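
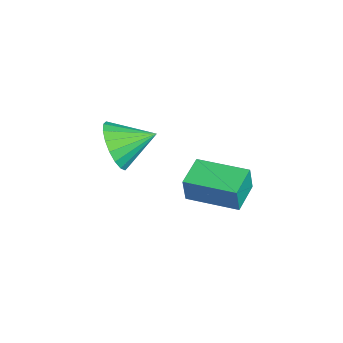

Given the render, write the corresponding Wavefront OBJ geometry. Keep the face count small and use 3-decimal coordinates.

v 3.035 -1.895 -2.287
v 3.151 -1.991 -1.359
v 3.719 -0.275 -2.206
v 3.834 -0.371 -1.278
v 4.086 -2.329 -2.462
v 4.201 -2.425 -1.534
v 4.769 -0.709 -2.381
v 4.885 -0.805 -1.453
v 0.602 -4.575 -2.939
v 1.268 -4.259 -3.615
v 0.558 -3.245 -2.361
v 0.879 -4.184 -3.817
v 0.435 -4.187 -3.845
v 0.024 -4.266 -3.694
v -0.273 -4.407 -3.393
v -0.396 -4.581 -3.002
v -0.321 -4.753 -2.599
v -0.064 -4.891 -2.263
v 0.326 -4.965 -2.061
v 0.77 -4.963 -2.032
v 1.181 -4.883 -2.184
v 1.477 -4.743 -2.484
v 1.6 -4.569 -2.875
v 1.526 -4.396 -3.278
f 2 4 1
f 5 2 1
f 1 4 3
f 3 5 1
f 2 8 4
f 6 2 5
f 6 8 2
f 4 8 3
f 7 5 3
f 3 8 7
f 7 6 5
f 8 6 7
f 10 9 12
f 10 12 11
f 12 9 13
f 12 13 11
f 13 9 14
f 13 14 11
f 14 9 15
f 14 15 11
f 15 9 16
f 15 16 11
f 16 9 17
f 16 17 11
f 17 9 18
f 17 18 11
f 18 9 19
f 18 19 11
f 19 9 20
f 19 20 11
f 20 9 21
f 20 21 11
f 21 9 22
f 21 22 11
f 22 9 23
f 22 23 11
f 23 9 24
f 23 24 11
f 24 9 10
f 24 10 11



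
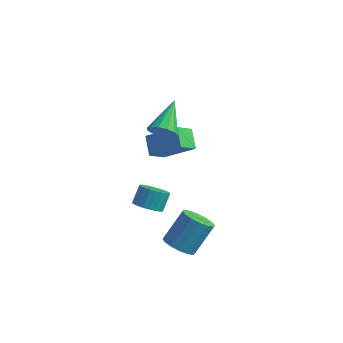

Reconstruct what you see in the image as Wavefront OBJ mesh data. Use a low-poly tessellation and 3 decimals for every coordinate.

v -0.185 -3.367 -2.772
v 0.259 -3.89 -2.381
v 0.25 -3.236 -1.497
v -0.195 -2.713 -1.888
v 0.476 -3.712 -2.51
v 0.466 -3.058 -1.626
v 0.591 -3.481 -2.679
v 0.581 -2.828 -1.795
v 0.588 -3.233 -2.863
v 0.579 -2.58 -1.978
v 0.468 -3.006 -3.032
v 0.458 -2.352 -2.147
v 0.248 -2.833 -3.162
v 0.238 -2.18 -2.277
v -0.038 -2.742 -3.233
v -0.048 -2.088 -2.348
v -0.346 -2.746 -3.233
v -0.356 -2.092 -2.348
v -0.63 -2.844 -3.163
v -0.639 -2.19 -2.279
v -0.846 -3.022 -3.034
v -0.856 -2.368 -2.15
v -0.961 -3.252 -2.865
v -0.971 -2.599 -1.981
v -0.959 -3.5 -2.682
v -0.968 -2.847 -1.797
v -0.838 -3.728 -2.513
v -0.848 -3.074 -1.628
v -0.618 -3.9 -2.383
v -0.628 -3.247 -1.498
v -0.332 -3.992 -2.312
v -0.342 -3.338 -1.427
v -0.024 -3.988 -2.312
v -0.034 -3.334 -1.427
v 1.991 -3.949 -4.313
v 2.379 -3.356 -4.852
v 2.796 -2.258 -3.346
v 2.409 -2.851 -2.807
v 1.938 -3.224 -4.827
v 2.355 -2.126 -3.321
v 1.512 -3.286 -4.663
v 1.929 -2.188 -3.157
v 1.214 -3.526 -4.406
v 1.631 -2.428 -2.9
v 1.125 -3.879 -4.124
v 1.542 -2.781 -2.618
v 1.267 -4.251 -3.893
v 1.685 -3.153 -2.386
v 1.604 -4.542 -3.774
v 2.021 -3.444 -2.268
v 2.045 -4.674 -3.799
v 2.462 -3.576 -2.293
v 2.471 -4.612 -3.963
v 2.888 -3.514 -2.457
v 2.769 -4.372 -4.22
v 3.186 -3.274 -2.714
v 2.858 -4.019 -4.502
v 3.275 -2.921 -2.996
v 2.715 -3.647 -4.734
v 3.133 -2.549 -3.227
v -3.335 1.486 -3.491
v -4.036 2.198 -2.706
v -3.091 2.494 -4.188
v -3.791 3.206 -3.403
v -1.649 1.874 -2.337
v -2.349 2.586 -1.552
v -1.404 2.882 -3.034
v -2.105 3.594 -2.249
v -1.416 -0.189 0.209
v -0.641 0.037 0.151
v -1.844 1.569 1.351
v -0.855 0.219 -0.209
v -1.248 0.271 -0.436
v -1.694 0.177 -0.458
v -2.052 -0.033 -0.269
v -2.208 -0.293 0.072
v -2.113 -0.52 0.457
v -1.797 -0.642 0.763
v -1.36 -0.62 0.893
v -0.941 -0.461 0.805
v -0.673 -0.216 0.529
f 2 1 5
f 2 5 3
f 3 5 6
f 3 6 4
f 5 1 7
f 5 7 6
f 6 7 8
f 6 8 4
f 7 1 9
f 7 9 8
f 8 9 10
f 8 10 4
f 9 1 11
f 9 11 10
f 10 11 12
f 10 12 4
f 11 1 13
f 11 13 12
f 12 13 14
f 12 14 4
f 13 1 15
f 13 15 14
f 14 15 16
f 14 16 4
f 15 1 17
f 15 17 16
f 16 17 18
f 16 18 4
f 17 1 19
f 17 19 18
f 18 19 20
f 18 20 4
f 19 1 21
f 19 21 20
f 20 21 22
f 20 22 4
f 21 1 23
f 21 23 22
f 22 23 24
f 22 24 4
f 23 1 25
f 23 25 24
f 24 25 26
f 24 26 4
f 25 1 27
f 25 27 26
f 26 27 28
f 26 28 4
f 27 1 29
f 27 29 28
f 28 29 30
f 28 30 4
f 29 1 31
f 29 31 30
f 30 31 32
f 30 32 4
f 31 1 33
f 31 33 32
f 32 33 34
f 32 34 4
f 33 1 2
f 33 2 34
f 34 2 3
f 34 3 4
f 36 35 39
f 36 39 37
f 37 39 40
f 37 40 38
f 39 35 41
f 39 41 40
f 40 41 42
f 40 42 38
f 41 35 43
f 41 43 42
f 42 43 44
f 42 44 38
f 43 35 45
f 43 45 44
f 44 45 46
f 44 46 38
f 45 35 47
f 45 47 46
f 46 47 48
f 46 48 38
f 47 35 49
f 47 49 48
f 48 49 50
f 48 50 38
f 49 35 51
f 49 51 50
f 50 51 52
f 50 52 38
f 51 35 53
f 51 53 52
f 52 53 54
f 52 54 38
f 53 35 55
f 53 55 54
f 54 55 56
f 54 56 38
f 55 35 57
f 55 57 56
f 56 57 58
f 56 58 38
f 57 35 59
f 57 59 58
f 58 59 60
f 58 60 38
f 59 35 36
f 59 36 60
f 60 36 37
f 60 37 38
f 62 64 61
f 65 62 61
f 61 64 63
f 63 65 61
f 62 68 64
f 66 62 65
f 66 68 62
f 64 68 63
f 67 65 63
f 63 68 67
f 67 66 65
f 68 66 67
f 70 69 72
f 70 72 71
f 72 69 73
f 72 73 71
f 73 69 74
f 73 74 71
f 74 69 75
f 74 75 71
f 75 69 76
f 75 76 71
f 76 69 77
f 76 77 71
f 77 69 78
f 77 78 71
f 78 69 79
f 78 79 71
f 79 69 80
f 79 80 71
f 80 69 81
f 80 81 71
f 81 69 70
f 81 70 71



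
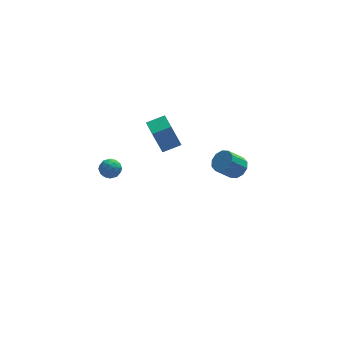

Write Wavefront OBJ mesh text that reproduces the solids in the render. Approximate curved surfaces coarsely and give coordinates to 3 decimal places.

v -0.373 2.594 -0.777
v -0.917 2.763 0.718
v -0.5 4.113 -0.994
v -1.044 4.282 0.501
v 0.704 2.738 -0.401
v 0.16 2.907 1.094
v 0.577 4.257 -0.618
v 0.033 4.426 0.877
v 4.127 3.963 -3.93
v 4.57 4.335 -3.407
v 3.636 4.069 -2.427
v 3.193 3.697 -2.95
v 4.271 4.657 -3.605
v 3.337 4.391 -2.625
v 3.916 4.714 -3.927
v 2.982 4.448 -2.947
v 3.643 4.484 -4.25
v 2.709 4.218 -3.27
v 3.554 4.055 -4.451
v 2.62 3.789 -3.471
v 3.684 3.591 -4.453
v 2.75 3.325 -3.473
v 3.983 3.269 -4.255
v 3.049 3.003 -3.275
v 4.338 3.212 -3.933
v 3.404 2.946 -2.953
v 4.611 3.442 -3.61
v 3.677 3.176 -2.63
v 4.7 3.871 -3.409
v 3.766 3.605 -2.429
v -3.579 -2.127 2.984
v -3.266 -2.473 2.529
v -4.474 -2.207 2.431
v -4.161 -2.553 1.976
v -4.265 -2.81 2.566
v -3.713 -2.76 2.908
v -4.027 -1.92 2.052
v -3.475 -1.87 2.394
v -3.543 -2.345 1.953
v -3.69 -2.895 2.27
v -4.05 -1.785 2.69
v -4.197 -2.335 3.007
v -3.344 -2.293 2.805
v -4.396 -2.387 2.155
v -4.457 -2.538 2.501
v -4.273 -2.742 2.234
v -3.607 -2.462 3.028
v -3.423 -2.665 2.76
v -4.01 -2.863 2.782
v -4.317 -2.015 2.2
v -4.133 -2.218 1.932
v -3.467 -1.938 2.726
v -3.283 -2.142 2.459
v -3.73 -1.817 2.178
v -3.323 -2.421 2.199
v -3.849 -2.468 1.874
v -3.77 -2.096 1.919
v -3.446 -2.067 2.12
v -3.41 -2.745 2.386
v -3.935 -2.792 2.06
v -3.997 -2.942 2.407
v -3.672 -2.913 2.608
v -3.572 -2.669 2.047
v -3.805 -1.888 2.9
v -4.33 -1.935 2.574
v -4.068 -1.767 2.352
v -3.743 -1.738 2.553
v -3.891 -2.212 3.086
v -4.417 -2.259 2.761
v -4.294 -2.613 2.84
v -3.97 -2.584 3.041
v -4.168 -2.011 2.913
f 2 4 1
f 5 2 1
f 1 4 3
f 3 5 1
f 2 8 4
f 6 2 5
f 6 8 2
f 4 8 3
f 7 5 3
f 3 8 7
f 7 6 5
f 8 6 7
f 10 9 13
f 10 13 11
f 11 13 14
f 11 14 12
f 13 9 15
f 13 15 14
f 14 15 16
f 14 16 12
f 15 9 17
f 15 17 16
f 16 17 18
f 16 18 12
f 17 9 19
f 17 19 18
f 18 19 20
f 18 20 12
f 19 9 21
f 19 21 20
f 20 21 22
f 20 22 12
f 21 9 23
f 21 23 22
f 22 23 24
f 22 24 12
f 23 9 25
f 23 25 24
f 24 25 26
f 24 26 12
f 25 9 27
f 25 27 26
f 26 27 28
f 26 28 12
f 27 9 29
f 27 29 28
f 28 29 30
f 28 30 12
f 29 9 10
f 29 10 30
f 30 10 11
f 30 11 12
f 31 68 47
f 68 42 71
f 47 71 36
f 68 71 47
f 31 47 43
f 47 36 48
f 43 48 32
f 47 48 43
f 31 43 52
f 43 32 53
f 52 53 38
f 43 53 52
f 31 52 64
f 52 38 67
f 64 67 41
f 52 67 64
f 31 64 68
f 64 41 72
f 68 72 42
f 64 72 68
f 32 48 59
f 48 36 62
f 59 62 40
f 48 62 59
f 36 71 49
f 71 42 70
f 49 70 35
f 71 70 49
f 42 72 69
f 72 41 65
f 69 65 33
f 72 65 69
f 41 67 66
f 67 38 54
f 66 54 37
f 67 54 66
f 38 53 58
f 53 32 55
f 58 55 39
f 53 55 58
f 34 60 46
f 60 40 61
f 46 61 35
f 60 61 46
f 34 46 44
f 46 35 45
f 44 45 33
f 46 45 44
f 34 44 51
f 44 33 50
f 51 50 37
f 44 50 51
f 34 51 56
f 51 37 57
f 56 57 39
f 51 57 56
f 34 56 60
f 56 39 63
f 60 63 40
f 56 63 60
f 35 61 49
f 61 40 62
f 49 62 36
f 61 62 49
f 33 45 69
f 45 35 70
f 69 70 42
f 45 70 69
f 37 50 66
f 50 33 65
f 66 65 41
f 50 65 66
f 39 57 58
f 57 37 54
f 58 54 38
f 57 54 58
f 40 63 59
f 63 39 55
f 59 55 32
f 63 55 59



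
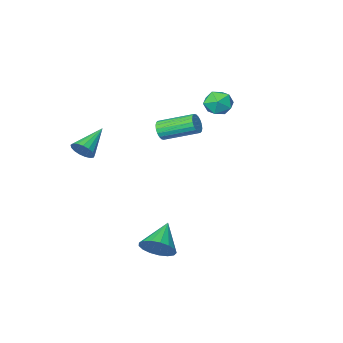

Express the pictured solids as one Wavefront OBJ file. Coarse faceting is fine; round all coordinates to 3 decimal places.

v 4.216 -3.335 0.706
v 4.671 -3.571 1.267
v 2.604 -4.045 1.714
v 4.582 -3.232 1.364
v 4.409 -2.916 1.309
v 4.192 -2.697 1.117
v 3.981 -2.623 0.83
v 3.823 -2.713 0.515
v 3.756 -2.946 0.243
v 3.793 -3.267 0.078
v 3.928 -3.604 0.056
v 4.129 -3.88 0.183
v 4.35 -4.031 0.43
v 4.54 -4.022 0.74
v 4.656 -3.856 1.042
v 3.714 3.693 -3.531
v 4.23 3.952 -2.69
v 2.486 2.687 -2.469
v 3.898 4.307 -2.737
v 3.524 4.521 -2.967
v 3.194 4.545 -3.326
v 2.983 4.375 -3.732
v 2.94 4.048 -4.092
v 3.074 3.639 -4.323
v 3.355 3.243 -4.373
v 3.718 2.95 -4.23
v 4.08 2.827 -3.927
v 4.359 2.902 -3.533
v 4.49 3.158 -3.139
v 4.443 3.537 -2.834
v -3.603 -0.61 3.59
v -2.98 0.101 3.558
v -2.46 -1.601 3.822
v -1.837 -0.89 3.79
v -2.437 -0.961 4.518
v -3.143 -0.348 4.375
v -2.297 -1.152 3.005
v -3.003 -0.539 2.862
v -2.172 -0.234 3.197
v -2.259 -0.115 4.131
v -3.181 -1.385 3.249
v -3.268 -1.266 4.183
v 0.355 -1.642 1.995
v 0.735 -1.538 2.525
v -0.695 -0.133 3.274
v -1.075 -0.238 2.745
v 0.832 -1.337 2.334
v -0.598 0.068 3.083
v 0.835 -1.197 2.076
v -0.595 0.208 2.825
v 0.743 -1.144 1.802
v -0.687 0.26 2.551
v 0.574 -1.191 1.566
v -0.856 0.214 2.316
v 0.361 -1.327 1.416
v -1.069 0.078 2.165
v 0.148 -1.525 1.38
v -1.282 -0.12 2.129
v -0.025 -1.747 1.466
v -1.455 -0.342 2.215
v -0.122 -1.948 1.657
v -1.552 -0.543 2.406
v -0.125 -2.088 1.915
v -1.555 -0.683 2.664
v -0.033 -2.14 2.189
v -1.463 -0.736 2.938
v 0.136 -2.094 2.424
v -1.294 -0.689 3.174
v 0.349 -1.958 2.575
v -1.081 -0.553 3.324
v 0.562 -1.76 2.611
v -0.868 -0.355 3.36
f 2 1 4
f 2 4 3
f 4 1 5
f 4 5 3
f 5 1 6
f 5 6 3
f 6 1 7
f 6 7 3
f 7 1 8
f 7 8 3
f 8 1 9
f 8 9 3
f 9 1 10
f 9 10 3
f 10 1 11
f 10 11 3
f 11 1 12
f 11 12 3
f 12 1 13
f 12 13 3
f 13 1 14
f 13 14 3
f 14 1 15
f 14 15 3
f 15 1 2
f 15 2 3
f 17 16 19
f 17 19 18
f 19 16 20
f 19 20 18
f 20 16 21
f 20 21 18
f 21 16 22
f 21 22 18
f 22 16 23
f 22 23 18
f 23 16 24
f 23 24 18
f 24 16 25
f 24 25 18
f 25 16 26
f 25 26 18
f 26 16 27
f 26 27 18
f 27 16 28
f 27 28 18
f 28 16 29
f 28 29 18
f 29 16 30
f 29 30 18
f 30 16 17
f 30 17 18
f 31 42 36
f 31 36 32
f 31 32 38
f 31 38 41
f 31 41 42
f 32 36 40
f 36 42 35
f 42 41 33
f 41 38 37
f 38 32 39
f 34 40 35
f 34 35 33
f 34 33 37
f 34 37 39
f 34 39 40
f 35 40 36
f 33 35 42
f 37 33 41
f 39 37 38
f 40 39 32
f 44 43 47
f 44 47 45
f 45 47 48
f 45 48 46
f 47 43 49
f 47 49 48
f 48 49 50
f 48 50 46
f 49 43 51
f 49 51 50
f 50 51 52
f 50 52 46
f 51 43 53
f 51 53 52
f 52 53 54
f 52 54 46
f 53 43 55
f 53 55 54
f 54 55 56
f 54 56 46
f 55 43 57
f 55 57 56
f 56 57 58
f 56 58 46
f 57 43 59
f 57 59 58
f 58 59 60
f 58 60 46
f 59 43 61
f 59 61 60
f 60 61 62
f 60 62 46
f 61 43 63
f 61 63 62
f 62 63 64
f 62 64 46
f 63 43 65
f 63 65 64
f 64 65 66
f 64 66 46
f 65 43 67
f 65 67 66
f 66 67 68
f 66 68 46
f 67 43 69
f 67 69 68
f 68 69 70
f 68 70 46
f 69 43 71
f 69 71 70
f 70 71 72
f 70 72 46
f 71 43 44
f 71 44 72
f 72 44 45
f 72 45 46



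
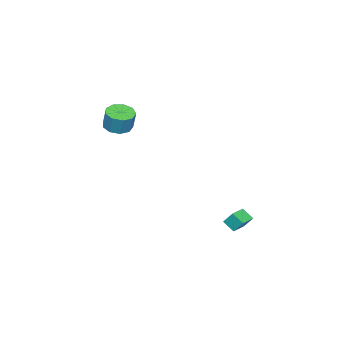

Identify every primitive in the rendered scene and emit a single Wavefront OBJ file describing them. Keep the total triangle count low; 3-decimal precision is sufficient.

v 1.274 -3.382 3.198
v 2.083 -3.397 3.066
v 2.275 -3.094 4.211
v 1.466 -3.078 4.342
v 1.882 -2.884 2.964
v 2.074 -2.58 4.109
v 1.396 -2.603 2.971
v 1.588 -2.3 4.116
v 0.853 -2.687 3.084
v 1.045 -2.384 4.229
v 0.507 -3.096 3.25
v 0.699 -2.792 4.395
v 0.52 -3.639 3.392
v 0.712 -3.335 4.537
v 0.886 -4.061 3.443
v 1.077 -3.757 4.588
v 1.433 -4.166 3.379
v 1.625 -3.862 4.524
v 1.906 -3.903 3.23
v 2.098 -3.6 4.375
v 0.988 3.378 -2.014
v 0.969 3.896 -1.29
v 1.1 4.04 -2.485
v 1.081 4.558 -1.761
v 1.959 3.282 -1.919
v 1.94 3.8 -1.195
v 2.071 3.944 -2.39
v 2.052 4.462 -1.666
f 2 1 5
f 2 5 3
f 3 5 6
f 3 6 4
f 5 1 7
f 5 7 6
f 6 7 8
f 6 8 4
f 7 1 9
f 7 9 8
f 8 9 10
f 8 10 4
f 9 1 11
f 9 11 10
f 10 11 12
f 10 12 4
f 11 1 13
f 11 13 12
f 12 13 14
f 12 14 4
f 13 1 15
f 13 15 14
f 14 15 16
f 14 16 4
f 15 1 17
f 15 17 16
f 16 17 18
f 16 18 4
f 17 1 19
f 17 19 18
f 18 19 20
f 18 20 4
f 19 1 2
f 19 2 20
f 20 2 3
f 20 3 4
f 22 24 21
f 25 22 21
f 21 24 23
f 23 25 21
f 22 28 24
f 26 22 25
f 26 28 22
f 24 28 23
f 27 25 23
f 23 28 27
f 27 26 25
f 28 26 27



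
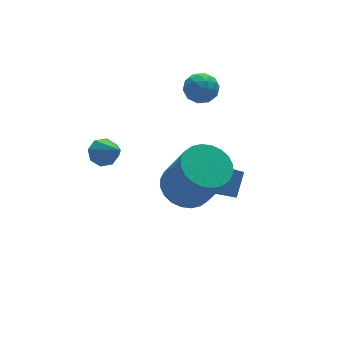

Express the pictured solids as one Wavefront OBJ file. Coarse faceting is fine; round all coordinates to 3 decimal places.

v 1.818 1.66 -2.467
v 2.39 0.146 -1.75
v 2.448 2.261 -1.7
v 3.02 0.747 -0.983
v 2.64 1.653 -3.137
v 3.212 0.139 -2.42
v 3.27 2.254 -2.37
v 3.842 0.74 -1.653
v 1.011 0.015 -0.628
v 1.529 -0.717 -1.092
v 1.867 -1.707 0.843
v 1.349 -0.975 1.308
v 1.816 -0.46 -1.011
v 2.154 -1.449 0.925
v 1.981 -0.13 -0.871
v 2.318 -1.12 1.065
v 1.998 0.222 -0.694
v 2.335 -0.768 1.242
v 1.864 0.542 -0.507
v 2.202 -0.448 1.429
v 1.601 0.782 -0.339
v 1.939 -0.208 1.597
v 1.248 0.905 -0.214
v 1.586 -0.084 1.722
v 0.859 0.893 -0.152
v 1.197 -0.097 1.783
v 0.493 0.747 -0.163
v 0.831 -0.243 1.772
v 0.206 0.489 -0.245
v 0.544 -0.5 1.691
v 0.042 0.16 -0.385
v 0.379 -0.83 1.551
v 0.025 -0.192 -0.562
v 0.362 -1.182 1.374
v 0.158 -0.512 -0.749
v 0.496 -1.502 1.187
v 0.421 -0.752 -0.917
v 0.759 -1.742 1.019
v 0.774 -0.876 -1.042
v 1.112 -1.865 0.894
v 1.163 -0.863 -1.103
v 1.501 -1.853 0.832
v -1.163 2.4 0.316
v -0.856 2.775 0.703
v -1.097 1.04 1.584
v -1.327 2.803 0.758
v -1.702 2.595 0.554
v -1.761 2.273 0.211
v -1.47 2.025 -0.07
v -1 1.997 -0.125
v -0.625 2.205 0.078
v -0.566 2.527 0.421
v 2.837 3.552 1.247
v 3.19 3.915 1.781
v 3.87 3.385 0.679
v 4.223 3.748 1.213
v 3.929 3.087 1.349
v 3.29 3.191 1.701
v 3.77 4.109 0.759
v 3.131 4.213 1.111
v 3.766 4.26 1.48
v 3.865 3.628 1.844
v 3.195 3.672 0.616
v 3.294 3.04 0.98
v 2.923 3.748 1.564
v 4.137 3.552 0.896
v 3.964 3.163 0.976
v 4.172 3.377 1.29
v 2.982 3.322 1.517
v 3.189 3.536 1.831
v 3.624 3.049 1.577
v 3.871 3.764 0.629
v 4.078 3.978 0.943
v 2.888 3.923 1.17
v 3.096 4.137 1.484
v 3.436 4.251 0.883
v 3.469 4.164 1.701
v 4.076 4.066 1.367
v 3.81 4.278 1.1
v 3.434 4.339 1.307
v 3.527 3.793 1.915
v 4.134 3.695 1.581
v 3.961 3.306 1.661
v 3.586 3.367 1.868
v 3.866 3.996 1.738
v 2.926 3.605 0.879
v 3.533 3.507 0.545
v 3.474 3.933 0.592
v 3.099 3.994 0.799
v 2.984 3.234 1.093
v 3.591 3.136 0.759
v 3.626 2.961 1.153
v 3.25 3.022 1.36
v 3.194 3.304 0.722
f 2 4 1
f 5 2 1
f 1 4 3
f 3 5 1
f 2 8 4
f 6 2 5
f 6 8 2
f 4 8 3
f 7 5 3
f 3 8 7
f 7 6 5
f 8 6 7
f 10 9 13
f 10 13 11
f 11 13 14
f 11 14 12
f 13 9 15
f 13 15 14
f 14 15 16
f 14 16 12
f 15 9 17
f 15 17 16
f 16 17 18
f 16 18 12
f 17 9 19
f 17 19 18
f 18 19 20
f 18 20 12
f 19 9 21
f 19 21 20
f 20 21 22
f 20 22 12
f 21 9 23
f 21 23 22
f 22 23 24
f 22 24 12
f 23 9 25
f 23 25 24
f 24 25 26
f 24 26 12
f 25 9 27
f 25 27 26
f 26 27 28
f 26 28 12
f 27 9 29
f 27 29 28
f 28 29 30
f 28 30 12
f 29 9 31
f 29 31 30
f 30 31 32
f 30 32 12
f 31 9 33
f 31 33 32
f 32 33 34
f 32 34 12
f 33 9 35
f 33 35 34
f 34 35 36
f 34 36 12
f 35 9 37
f 35 37 36
f 36 37 38
f 36 38 12
f 37 9 39
f 37 39 38
f 38 39 40
f 38 40 12
f 39 9 41
f 39 41 40
f 40 41 42
f 40 42 12
f 41 9 10
f 41 10 42
f 42 10 11
f 42 11 12
f 44 43 46
f 44 46 45
f 46 43 47
f 46 47 45
f 47 43 48
f 47 48 45
f 48 43 49
f 48 49 45
f 49 43 50
f 49 50 45
f 50 43 51
f 50 51 45
f 51 43 52
f 51 52 45
f 52 43 44
f 52 44 45
f 53 90 69
f 90 64 93
f 69 93 58
f 90 93 69
f 53 69 65
f 69 58 70
f 65 70 54
f 69 70 65
f 53 65 74
f 65 54 75
f 74 75 60
f 65 75 74
f 53 74 86
f 74 60 89
f 86 89 63
f 74 89 86
f 53 86 90
f 86 63 94
f 90 94 64
f 86 94 90
f 54 70 81
f 70 58 84
f 81 84 62
f 70 84 81
f 58 93 71
f 93 64 92
f 71 92 57
f 93 92 71
f 64 94 91
f 94 63 87
f 91 87 55
f 94 87 91
f 63 89 88
f 89 60 76
f 88 76 59
f 89 76 88
f 60 75 80
f 75 54 77
f 80 77 61
f 75 77 80
f 56 82 68
f 82 62 83
f 68 83 57
f 82 83 68
f 56 68 66
f 68 57 67
f 66 67 55
f 68 67 66
f 56 66 73
f 66 55 72
f 73 72 59
f 66 72 73
f 56 73 78
f 73 59 79
f 78 79 61
f 73 79 78
f 56 78 82
f 78 61 85
f 82 85 62
f 78 85 82
f 57 83 71
f 83 62 84
f 71 84 58
f 83 84 71
f 55 67 91
f 67 57 92
f 91 92 64
f 67 92 91
f 59 72 88
f 72 55 87
f 88 87 63
f 72 87 88
f 61 79 80
f 79 59 76
f 80 76 60
f 79 76 80
f 62 85 81
f 85 61 77
f 81 77 54
f 85 77 81



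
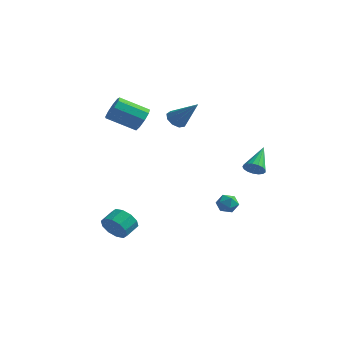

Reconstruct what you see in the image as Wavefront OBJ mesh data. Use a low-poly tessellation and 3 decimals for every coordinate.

v -1.526 3.086 2.375
v -1.143 3.601 2.026
v -0.054 3.014 3.885
v -1.462 3.813 2.347
v -1.81 3.685 2.681
v -2.026 3.277 2.872
v -2.008 2.78 2.83
v -1.764 2.426 2.576
v -1.409 2.381 2.227
v -1.109 2.666 1.948
v -1.004 3.148 1.869
v -1.807 -3.625 -3.866
v -1.203 -3.996 -3.264
v -1.029 -3.046 -2.852
v -1.633 -2.675 -3.454
v -0.912 -3.844 -3.736
v -0.739 -2.894 -3.324
v -0.963 -3.609 -4.258
v -0.79 -2.659 -3.846
v -1.337 -3.379 -4.63
v -1.164 -2.429 -4.218
v -1.889 -3.244 -4.71
v -1.716 -2.294 -4.298
v -2.411 -3.254 -4.468
v -2.237 -2.304 -4.056
v -2.701 -3.406 -3.996
v -2.528 -2.456 -3.584
v -2.65 -3.641 -3.474
v -2.477 -2.691 -3.062
v -2.276 -3.871 -3.102
v -2.103 -2.921 -2.69
v -1.724 -4.006 -3.022
v -1.551 -3.056 -2.61
v 2.947 1.904 -2.502
v 3.431 1.54 -2.902
v 2.089 1.22 -2.918
v 2.573 0.856 -3.318
v 2.579 0.793 -2.595
v 3.11 1.216 -2.338
v 2.41 1.544 -3.482
v 2.941 1.967 -3.225
v 3.099 1.317 -3.508
v 3.204 0.854 -2.96
v 2.316 1.906 -2.86
v 2.421 1.443 -2.312
v -2.218 0.36 3.129
v -1.711 0.183 3.814
v -3.256 -0.597 4.755
v -3.762 -0.42 4.071
v -1.95 0.726 3.872
v -3.494 -0.055 4.813
v -2.314 1.097 3.583
v -3.858 0.316 4.524
v -2.633 1.123 3.081
v -4.177 0.343 4.022
v -2.758 0.793 2.602
v -4.302 0.012 3.543
v -2.63 0.26 2.37
v -4.174 -0.521 3.311
v -2.309 -0.226 2.493
v -3.854 -1.006 3.434
v -1.946 -0.437 2.914
v -3.49 -1.218 3.855
v -1.709 -0.276 3.436
v -3.254 -1.057 4.377
v 4.057 2.129 -0.147
v 4.663 1.997 0.154
v 3.863 3.731 0.947
v 4.744 2.184 -0.106
v 4.666 2.359 -0.375
v 4.45 2.481 -0.592
v 4.143 2.522 -0.708
v 3.817 2.474 -0.694
v 3.545 2.346 -0.556
v 3.391 2.169 -0.324
v 3.39 1.982 -0.051
v 3.541 1.83 0.199
v 3.811 1.745 0.371
v 4.137 1.749 0.423
v 4.444 1.84 0.345
f 2 1 4
f 2 4 3
f 4 1 5
f 4 5 3
f 5 1 6
f 5 6 3
f 6 1 7
f 6 7 3
f 7 1 8
f 7 8 3
f 8 1 9
f 8 9 3
f 9 1 10
f 9 10 3
f 10 1 11
f 10 11 3
f 11 1 2
f 11 2 3
f 13 12 16
f 13 16 14
f 14 16 17
f 14 17 15
f 16 12 18
f 16 18 17
f 17 18 19
f 17 19 15
f 18 12 20
f 18 20 19
f 19 20 21
f 19 21 15
f 20 12 22
f 20 22 21
f 21 22 23
f 21 23 15
f 22 12 24
f 22 24 23
f 23 24 25
f 23 25 15
f 24 12 26
f 24 26 25
f 25 26 27
f 25 27 15
f 26 12 28
f 26 28 27
f 27 28 29
f 27 29 15
f 28 12 30
f 28 30 29
f 29 30 31
f 29 31 15
f 30 12 32
f 30 32 31
f 31 32 33
f 31 33 15
f 32 12 13
f 32 13 33
f 33 13 14
f 33 14 15
f 34 45 39
f 34 39 35
f 34 35 41
f 34 41 44
f 34 44 45
f 35 39 43
f 39 45 38
f 45 44 36
f 44 41 40
f 41 35 42
f 37 43 38
f 37 38 36
f 37 36 40
f 37 40 42
f 37 42 43
f 38 43 39
f 36 38 45
f 40 36 44
f 42 40 41
f 43 42 35
f 47 46 50
f 47 50 48
f 48 50 51
f 48 51 49
f 50 46 52
f 50 52 51
f 51 52 53
f 51 53 49
f 52 46 54
f 52 54 53
f 53 54 55
f 53 55 49
f 54 46 56
f 54 56 55
f 55 56 57
f 55 57 49
f 56 46 58
f 56 58 57
f 57 58 59
f 57 59 49
f 58 46 60
f 58 60 59
f 59 60 61
f 59 61 49
f 60 46 62
f 60 62 61
f 61 62 63
f 61 63 49
f 62 46 64
f 62 64 63
f 63 64 65
f 63 65 49
f 64 46 47
f 64 47 65
f 65 47 48
f 65 48 49
f 67 66 69
f 67 69 68
f 69 66 70
f 69 70 68
f 70 66 71
f 70 71 68
f 71 66 72
f 71 72 68
f 72 66 73
f 72 73 68
f 73 66 74
f 73 74 68
f 74 66 75
f 74 75 68
f 75 66 76
f 75 76 68
f 76 66 77
f 76 77 68
f 77 66 78
f 77 78 68
f 78 66 79
f 78 79 68
f 79 66 80
f 79 80 68
f 80 66 67
f 80 67 68



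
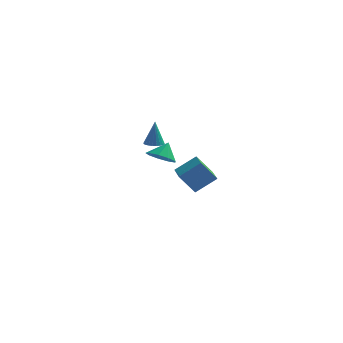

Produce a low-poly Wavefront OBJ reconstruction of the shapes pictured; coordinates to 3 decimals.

v 0.236 1.828 -0.222
v 1.344 2.29 0.66
v -0.268 3.555 -0.495
v 0.84 4.018 0.387
v 1.1 1.902 -1.347
v 2.208 2.365 -0.465
v 0.596 3.63 -1.62
v 1.704 4.092 -0.738
v -0.832 0.408 2.721
v -0.436 0.028 2.761
v -0.808 0.592 4.219
v -0.32 0.207 2.737
v -0.282 0.417 2.711
v -0.328 0.625 2.686
v -0.45 0.8 2.666
v -0.631 0.916 2.655
v -0.842 0.954 2.654
v -1.052 0.909 2.663
v -1.228 0.788 2.681
v -1.344 0.609 2.704
v -1.382 0.4 2.731
v -1.336 0.191 2.755
v -1.214 0.016 2.775
v -1.034 -0.099 2.786
v -0.822 -0.138 2.787
v -0.613 -0.093 2.779
v 0.236 -3.846 3.57
v 0.723 -4.449 3.805
v 0.524 -3.294 4.39
v 0.999 -4.101 3.473
v 0.917 -3.633 3.187
v 0.517 -3.265 3.08
v -0.015 -3.169 3.202
v -0.429 -3.39 3.496
v -0.533 -3.824 3.825
v -0.276 -4.268 4.034
v 0.22 -4.515 4.026
f 2 4 1
f 5 2 1
f 1 4 3
f 3 5 1
f 2 8 4
f 6 2 5
f 6 8 2
f 4 8 3
f 7 5 3
f 3 8 7
f 7 6 5
f 8 6 7
f 10 9 12
f 10 12 11
f 12 9 13
f 12 13 11
f 13 9 14
f 13 14 11
f 14 9 15
f 14 15 11
f 15 9 16
f 15 16 11
f 16 9 17
f 16 17 11
f 17 9 18
f 17 18 11
f 18 9 19
f 18 19 11
f 19 9 20
f 19 20 11
f 20 9 21
f 20 21 11
f 21 9 22
f 21 22 11
f 22 9 23
f 22 23 11
f 23 9 24
f 23 24 11
f 24 9 25
f 24 25 11
f 25 9 26
f 25 26 11
f 26 9 10
f 26 10 11
f 28 27 30
f 28 30 29
f 30 27 31
f 30 31 29
f 31 27 32
f 31 32 29
f 32 27 33
f 32 33 29
f 33 27 34
f 33 34 29
f 34 27 35
f 34 35 29
f 35 27 36
f 35 36 29
f 36 27 37
f 36 37 29
f 37 27 28
f 37 28 29



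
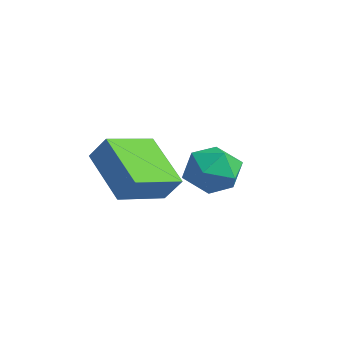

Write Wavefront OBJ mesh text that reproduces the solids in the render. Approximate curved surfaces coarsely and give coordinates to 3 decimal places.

v -3.364 1.317 -2.417
v -2.659 0.953 -1.711
v -4.621 0.487 -1.589
v -3.916 0.123 -0.883
v -4.162 1.156 -0.904
v -3.386 1.669 -1.415
v -3.894 -0.229 -1.885
v -3.118 0.284 -2.396
v -2.987 -0.002 -1.382
v -3.152 0.854 -0.776
v -4.128 0.586 -2.524
v -4.293 1.442 -1.918
v -2.103 -3.404 -1.49
v -3.88 -3.444 -0.316
v -2.429 -1.645 -1.924
v -4.206 -1.685 -0.75
v -1.554 -3.095 -0.65
v -3.331 -3.135 0.524
v -1.88 -1.336 -1.084
v -3.657 -1.376 0.09
f 1 12 6
f 1 6 2
f 1 2 8
f 1 8 11
f 1 11 12
f 2 6 10
f 6 12 5
f 12 11 3
f 11 8 7
f 8 2 9
f 4 10 5
f 4 5 3
f 4 3 7
f 4 7 9
f 4 9 10
f 5 10 6
f 3 5 12
f 7 3 11
f 9 7 8
f 10 9 2
f 14 16 13
f 17 14 13
f 13 16 15
f 15 17 13
f 14 20 16
f 18 14 17
f 18 20 14
f 16 20 15
f 19 17 15
f 15 20 19
f 19 18 17
f 20 18 19



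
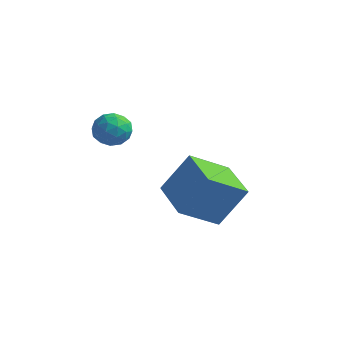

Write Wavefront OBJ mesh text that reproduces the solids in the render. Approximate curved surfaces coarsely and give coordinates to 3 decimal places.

v -1.089 1.103 -5.207
v -1.859 -0.409 -4.167
v -0.292 1.881 -3.486
v -1.062 0.369 -2.446
v 0.642 0.011 -5.514
v -0.128 -1.501 -4.474
v 1.439 0.789 -3.793
v 0.669 -0.723 -2.753
v -2.674 -3.061 -0.084
v -2.115 -2.704 -0.549
v -1.725 -3.616 0.629
v -1.166 -3.259 0.164
v -1.625 -2.813 0.661
v -2.211 -2.47 0.22
v -1.629 -3.85 -0.14
v -2.215 -3.507 -0.581
v -1.47 -3.191 -0.584
v -1.467 -2.551 -0.089
v -2.373 -3.769 0.169
v -2.37 -3.129 0.664
v -2.478 -2.834 -0.379
v -1.362 -3.486 0.459
v -1.632 -3.224 0.751
v -1.303 -3.014 0.478
v -2.534 -2.696 0.073
v -2.206 -2.487 -0.2
v -1.917 -2.551 0.511
v -1.634 -3.833 0.28
v -1.306 -3.624 0.007
v -2.537 -3.306 -0.398
v -2.208 -3.096 -0.671
v -1.923 -3.769 -0.431
v -1.77 -2.91 -0.673
v -1.212 -3.237 -0.254
v -1.484 -3.584 -0.433
v -1.829 -3.382 -0.692
v -1.768 -2.534 -0.382
v -1.211 -2.86 0.037
v -1.48 -2.598 0.329
v -1.825 -2.397 0.07
v -1.389 -2.82 -0.402
v -2.629 -3.46 0.043
v -2.072 -3.786 0.462
v -2.015 -3.923 0.01
v -2.36 -3.722 -0.249
v -2.628 -3.083 0.334
v -2.07 -3.41 0.753
v -2.011 -2.938 0.772
v -2.356 -2.736 0.513
v -2.451 -3.5 0.482
f 2 4 1
f 5 2 1
f 1 4 3
f 3 5 1
f 2 8 4
f 6 2 5
f 6 8 2
f 4 8 3
f 7 5 3
f 3 8 7
f 7 6 5
f 8 6 7
f 9 46 25
f 46 20 49
f 25 49 14
f 46 49 25
f 9 25 21
f 25 14 26
f 21 26 10
f 25 26 21
f 9 21 30
f 21 10 31
f 30 31 16
f 21 31 30
f 9 30 42
f 30 16 45
f 42 45 19
f 30 45 42
f 9 42 46
f 42 19 50
f 46 50 20
f 42 50 46
f 10 26 37
f 26 14 40
f 37 40 18
f 26 40 37
f 14 49 27
f 49 20 48
f 27 48 13
f 49 48 27
f 20 50 47
f 50 19 43
f 47 43 11
f 50 43 47
f 19 45 44
f 45 16 32
f 44 32 15
f 45 32 44
f 16 31 36
f 31 10 33
f 36 33 17
f 31 33 36
f 12 38 24
f 38 18 39
f 24 39 13
f 38 39 24
f 12 24 22
f 24 13 23
f 22 23 11
f 24 23 22
f 12 22 29
f 22 11 28
f 29 28 15
f 22 28 29
f 12 29 34
f 29 15 35
f 34 35 17
f 29 35 34
f 12 34 38
f 34 17 41
f 38 41 18
f 34 41 38
f 13 39 27
f 39 18 40
f 27 40 14
f 39 40 27
f 11 23 47
f 23 13 48
f 47 48 20
f 23 48 47
f 15 28 44
f 28 11 43
f 44 43 19
f 28 43 44
f 17 35 36
f 35 15 32
f 36 32 16
f 35 32 36
f 18 41 37
f 41 17 33
f 37 33 10
f 41 33 37



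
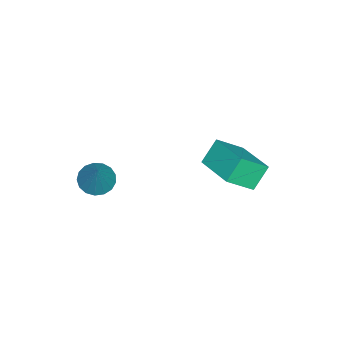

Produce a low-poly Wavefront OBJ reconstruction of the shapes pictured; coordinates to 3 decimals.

v -2.535 2.017 -0.107
v -1.748 1.074 0.855
v -3.309 2.393 0.894
v -2.522 1.451 1.857
v -1.178 3.609 0.343
v -0.391 2.667 1.306
v -1.952 3.986 1.345
v -1.165 3.043 2.307
v 1.831 -2.192 1.803
v 2.481 -2.004 1.357
v 2.849 -1.688 3.497
v 2.283 -1.672 1.377
v 1.981 -1.458 1.494
v 1.645 -1.413 1.683
v 1.352 -1.546 1.898
v 1.168 -1.827 2.092
v 1.137 -2.191 2.22
v 1.264 -2.556 2.252
v 1.521 -2.838 2.181
v 1.849 -2.971 2.023
v 2.173 -2.926 1.815
v 2.419 -2.713 1.604
v 2.53 -2.38 1.439
f 2 4 1
f 5 2 1
f 1 4 3
f 3 5 1
f 2 8 4
f 6 2 5
f 6 8 2
f 4 8 3
f 7 5 3
f 3 8 7
f 7 6 5
f 8 6 7
f 10 9 12
f 10 12 11
f 12 9 13
f 12 13 11
f 13 9 14
f 13 14 11
f 14 9 15
f 14 15 11
f 15 9 16
f 15 16 11
f 16 9 17
f 16 17 11
f 17 9 18
f 17 18 11
f 18 9 19
f 18 19 11
f 19 9 20
f 19 20 11
f 20 9 21
f 20 21 11
f 21 9 22
f 21 22 11
f 22 9 23
f 22 23 11
f 23 9 10
f 23 10 11



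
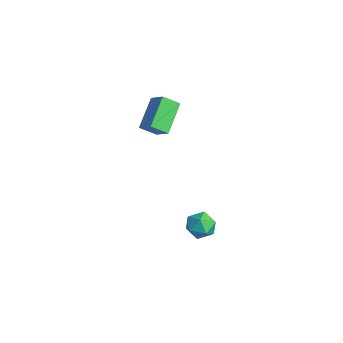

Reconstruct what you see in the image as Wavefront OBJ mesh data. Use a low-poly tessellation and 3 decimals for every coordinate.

v 2.408 0.065 -3.158
v 2.903 0.333 -2.423
v 3.657 -0.433 -3.817
v 4.152 -0.165 -3.082
v 3.563 -0.876 -3.01
v 2.792 -0.568 -2.603
v 3.768 0.468 -3.637
v 2.997 0.776 -3.23
v 3.743 0.582 -2.719
v 3.617 -0.249 -2.332
v 2.943 0.149 -3.908
v 2.817 -0.682 -3.521
v -1.049 0.102 3.513
v -1.291 -0.785 4.17
v -0.093 0.336 4.182
v -0.335 -0.551 4.839
v 0.095 -1.109 2.301
v -0.147 -1.996 2.958
v 1.051 -0.875 2.97
v 0.809 -1.762 3.627
f 1 12 6
f 1 6 2
f 1 2 8
f 1 8 11
f 1 11 12
f 2 6 10
f 6 12 5
f 12 11 3
f 11 8 7
f 8 2 9
f 4 10 5
f 4 5 3
f 4 3 7
f 4 7 9
f 4 9 10
f 5 10 6
f 3 5 12
f 7 3 11
f 9 7 8
f 10 9 2
f 14 16 13
f 17 14 13
f 13 16 15
f 15 17 13
f 14 20 16
f 18 14 17
f 18 20 14
f 16 20 15
f 19 17 15
f 15 20 19
f 19 18 17
f 20 18 19



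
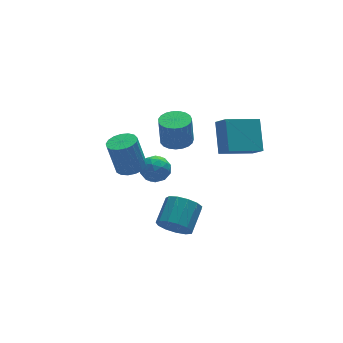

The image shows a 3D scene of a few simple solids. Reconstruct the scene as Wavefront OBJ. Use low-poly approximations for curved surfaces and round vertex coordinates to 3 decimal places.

v -0.779 -0.345 -3.997
v -0.113 -0.362 -4.834
v 0.965 0.768 -4.001
v 0.299 0.785 -3.163
v -0.503 0.085 -4.937
v 0.574 1.216 -4.103
v -0.981 0.397 -4.741
v 0.096 1.527 -3.908
v -1.395 0.472 -4.309
v -0.317 1.602 -3.475
v -1.613 0.288 -3.777
v -0.535 1.419 -2.944
v -1.566 -0.096 -3.316
v -0.488 1.034 -2.483
v -1.269 -0.56 -3.07
v -0.192 0.57 -2.237
v -0.817 -0.956 -3.119
v 0.261 0.174 -2.286
v -0.352 -1.158 -3.446
v 0.725 -0.027 -2.613
v -0.023 -1.101 -3.948
v 1.054 0.029 -3.115
v 0.066 -0.805 -4.466
v 1.144 0.325 -3.632
v -1.564 2.038 0.199
v -0.704 1.808 0.454
v -1.736 0.692 -0.434
v -0.876 0.462 -0.179
v -1.537 0.564 0.461
v -1.431 1.396 0.852
v -1.009 1.104 -0.832
v -0.903 1.936 -0.441
v -0.362 1.231 -0.183
v -0.688 0.897 0.616
v -1.752 1.603 -0.596
v -2.078 1.269 0.203
v -1.119 2.041 0.382
v -1.321 0.459 -0.362
v -1.709 0.519 0.014
v -1.204 0.384 0.164
v -1.546 1.799 0.616
v -1.041 1.664 0.766
v -1.53 0.933 0.77
v -1.399 0.836 -0.746
v -0.894 0.701 -0.596
v -1.236 2.116 -0.144
v -0.731 1.981 0.006
v -0.91 1.567 -0.75
v -0.412 1.567 0.157
v -0.513 0.776 -0.215
v -0.592 1.153 -0.598
v -0.529 1.642 -0.369
v -0.604 1.371 0.627
v -0.705 0.58 0.255
v -1.093 0.64 0.631
v -1.031 1.129 0.861
v -0.403 1.032 0.252
v -1.735 1.92 -0.235
v -1.836 1.129 -0.607
v -1.409 1.371 -0.841
v -1.347 1.86 -0.611
v -1.927 1.724 0.235
v -2.028 0.933 -0.137
v -1.911 0.858 0.389
v -1.848 1.347 0.618
v -2.037 1.468 -0.232
v 1.81 -1.675 2.884
v 2.268 -0.199 4.26
v 1.584 -0.849 2.072
v 2.042 0.628 3.449
v 3.818 -1.728 2.271
v 4.276 -0.251 3.648
v 3.592 -0.901 1.46
v 4.05 0.575 2.836
v -2.951 0.409 1.501
v -2.125 0.657 1.612
v -2.503 1.039 3.57
v -3.329 0.791 3.459
v -2.321 1.009 1.506
v -2.699 1.391 3.463
v -2.662 1.223 1.398
v -3.039 1.605 3.356
v -3.068 1.251 1.314
v -3.446 1.633 3.272
v -3.448 1.085 1.273
v -3.826 1.467 3.231
v -3.715 0.765 1.284
v -4.092 1.147 3.242
v -3.806 0.363 1.345
v -4.184 0.745 3.303
v -3.701 -0.028 1.442
v -4.079 0.354 3.399
v -3.425 -0.319 1.552
v -3.803 0.063 3.509
v -3.04 -0.444 1.65
v -3.418 -0.061 3.608
v -2.634 -0.373 1.715
v -3.012 0.009 3.672
v -2.302 -0.123 1.73
v -2.68 0.259 3.688
v -2.118 0.249 1.693
v -2.496 0.631 3.651
v 0.97 3.408 0.017
v 1.561 4.139 0.009
v 1.481 4.223 1.776
v 0.89 3.492 1.783
v 1.213 4.316 -0.015
v 1.133 4.399 1.751
v 0.823 4.335 -0.034
v 0.743 4.419 1.733
v 0.459 4.195 -0.043
v 0.378 4.278 1.723
v 0.183 3.918 -0.043
v 0.102 4.001 1.723
v 0.043 3.553 -0.032
v -0.038 3.636 1.734
v 0.063 3.163 -0.013
v -0.017 3.247 1.753
v 0.241 2.816 0.012
v 0.16 2.899 1.778
v 0.544 2.571 0.037
v 0.463 2.654 1.803
v 0.921 2.471 0.059
v 0.841 2.554 1.825
v 1.307 2.533 0.074
v 1.226 2.616 1.84
v 1.634 2.746 0.078
v 1.554 2.829 1.845
v 1.847 3.074 0.073
v 1.766 3.157 1.839
v 1.908 3.46 0.057
v 1.827 3.543 1.823
v 1.807 3.836 0.035
v 1.726 3.92 1.801
f 2 1 5
f 2 5 3
f 3 5 6
f 3 6 4
f 5 1 7
f 5 7 6
f 6 7 8
f 6 8 4
f 7 1 9
f 7 9 8
f 8 9 10
f 8 10 4
f 9 1 11
f 9 11 10
f 10 11 12
f 10 12 4
f 11 1 13
f 11 13 12
f 12 13 14
f 12 14 4
f 13 1 15
f 13 15 14
f 14 15 16
f 14 16 4
f 15 1 17
f 15 17 16
f 16 17 18
f 16 18 4
f 17 1 19
f 17 19 18
f 18 19 20
f 18 20 4
f 19 1 21
f 19 21 20
f 20 21 22
f 20 22 4
f 21 1 23
f 21 23 22
f 22 23 24
f 22 24 4
f 23 1 2
f 23 2 24
f 24 2 3
f 24 3 4
f 25 62 41
f 62 36 65
f 41 65 30
f 62 65 41
f 25 41 37
f 41 30 42
f 37 42 26
f 41 42 37
f 25 37 46
f 37 26 47
f 46 47 32
f 37 47 46
f 25 46 58
f 46 32 61
f 58 61 35
f 46 61 58
f 25 58 62
f 58 35 66
f 62 66 36
f 58 66 62
f 26 42 53
f 42 30 56
f 53 56 34
f 42 56 53
f 30 65 43
f 65 36 64
f 43 64 29
f 65 64 43
f 36 66 63
f 66 35 59
f 63 59 27
f 66 59 63
f 35 61 60
f 61 32 48
f 60 48 31
f 61 48 60
f 32 47 52
f 47 26 49
f 52 49 33
f 47 49 52
f 28 54 40
f 54 34 55
f 40 55 29
f 54 55 40
f 28 40 38
f 40 29 39
f 38 39 27
f 40 39 38
f 28 38 45
f 38 27 44
f 45 44 31
f 38 44 45
f 28 45 50
f 45 31 51
f 50 51 33
f 45 51 50
f 28 50 54
f 50 33 57
f 54 57 34
f 50 57 54
f 29 55 43
f 55 34 56
f 43 56 30
f 55 56 43
f 27 39 63
f 39 29 64
f 63 64 36
f 39 64 63
f 31 44 60
f 44 27 59
f 60 59 35
f 44 59 60
f 33 51 52
f 51 31 48
f 52 48 32
f 51 48 52
f 34 57 53
f 57 33 49
f 53 49 26
f 57 49 53
f 68 70 67
f 71 68 67
f 67 70 69
f 69 71 67
f 68 74 70
f 72 68 71
f 72 74 68
f 70 74 69
f 73 71 69
f 69 74 73
f 73 72 71
f 74 72 73
f 76 75 79
f 76 79 77
f 77 79 80
f 77 80 78
f 79 75 81
f 79 81 80
f 80 81 82
f 80 82 78
f 81 75 83
f 81 83 82
f 82 83 84
f 82 84 78
f 83 75 85
f 83 85 84
f 84 85 86
f 84 86 78
f 85 75 87
f 85 87 86
f 86 87 88
f 86 88 78
f 87 75 89
f 87 89 88
f 88 89 90
f 88 90 78
f 89 75 91
f 89 91 90
f 90 91 92
f 90 92 78
f 91 75 93
f 91 93 92
f 92 93 94
f 92 94 78
f 93 75 95
f 93 95 94
f 94 95 96
f 94 96 78
f 95 75 97
f 95 97 96
f 96 97 98
f 96 98 78
f 97 75 99
f 97 99 98
f 98 99 100
f 98 100 78
f 99 75 101
f 99 101 100
f 100 101 102
f 100 102 78
f 101 75 76
f 101 76 102
f 102 76 77
f 102 77 78
f 104 103 107
f 104 107 105
f 105 107 108
f 105 108 106
f 107 103 109
f 107 109 108
f 108 109 110
f 108 110 106
f 109 103 111
f 109 111 110
f 110 111 112
f 110 112 106
f 111 103 113
f 111 113 112
f 112 113 114
f 112 114 106
f 113 103 115
f 113 115 114
f 114 115 116
f 114 116 106
f 115 103 117
f 115 117 116
f 116 117 118
f 116 118 106
f 117 103 119
f 117 119 118
f 118 119 120
f 118 120 106
f 119 103 121
f 119 121 120
f 120 121 122
f 120 122 106
f 121 103 123
f 121 123 122
f 122 123 124
f 122 124 106
f 123 103 125
f 123 125 124
f 124 125 126
f 124 126 106
f 125 103 127
f 125 127 126
f 126 127 128
f 126 128 106
f 127 103 129
f 127 129 128
f 128 129 130
f 128 130 106
f 129 103 131
f 129 131 130
f 130 131 132
f 130 132 106
f 131 103 133
f 131 133 132
f 132 133 134
f 132 134 106
f 133 103 104
f 133 104 134
f 134 104 105
f 134 105 106



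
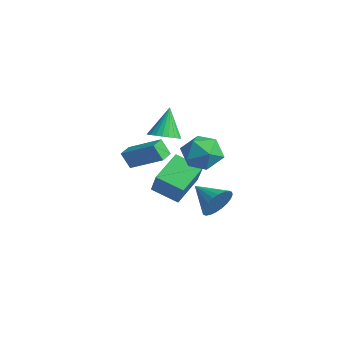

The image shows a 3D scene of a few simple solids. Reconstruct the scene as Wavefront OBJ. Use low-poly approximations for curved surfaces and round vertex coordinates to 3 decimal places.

v -3.624 0.134 0.041
v -2.766 0.27 0.275
v -4.196 0.826 1.739
v -2.845 0.577 0.124
v -3.042 0.816 -0.04
v -3.329 0.952 -0.192
v -3.66 0.963 -0.308
v -3.986 0.848 -0.371
v -4.256 0.624 -0.371
v -4.431 0.326 -0.309
v -4.482 -0.002 -0.193
v -4.403 -0.308 -0.041
v -4.206 -0.548 0.123
v -3.919 -0.683 0.275
v -3.588 -0.694 0.391
v -3.262 -0.579 0.454
v -2.992 -0.355 0.454
v -2.817 -0.057 0.391
v 1.509 -0.222 0.444
v 2.331 0.015 1.253
v 0.769 -1.555 1.587
v 1.591 -1.318 2.396
v 0.749 -0.529 2.165
v 1.206 0.295 1.458
v 1.894 -1.835 1.382
v 2.351 -1.011 0.675
v 2.569 -0.982 1.832
v 1.862 -0.175 2.316
v 1.238 -1.365 0.524
v 0.531 -0.558 1.008
v -0.526 -0.877 -3.067
v -1.708 -1.763 -2.427
v -1.257 0.716 -2.212
v -2.439 -0.17 -1.571
v 0.499 -1.19 -1.609
v -0.683 -2.076 -0.968
v -0.232 0.403 -0.753
v -1.414 -0.483 -0.113
v -2.299 -2.173 -0.565
v -2.689 -2.48 0.361
v -0.775 -1.167 0.411
v -1.165 -1.474 1.336
v -1.795 -2.906 -0.596
v -2.185 -3.213 0.329
v -0.271 -1.9 0.379
v -0.661 -2.207 1.305
v 3.418 -1.041 -1.144
v 3.844 -1.574 -0.441
v 1.942 -1.419 -0.536
v 3.825 -1.231 -0.274
v 3.745 -0.859 -0.239
v 3.614 -0.515 -0.341
v 3.454 -0.25 -0.567
v 3.288 -0.107 -0.88
v 3.141 -0.105 -1.233
v 3.037 -0.246 -1.573
v 2.991 -0.508 -1.847
v 3.01 -0.851 -2.015
v 3.091 -1.223 -2.05
v 3.221 -1.568 -1.947
v 3.382 -1.832 -1.722
v 3.548 -1.976 -1.409
v 3.694 -1.977 -1.056
v 3.798 -1.836 -0.716
f 2 1 4
f 2 4 3
f 4 1 5
f 4 5 3
f 5 1 6
f 5 6 3
f 6 1 7
f 6 7 3
f 7 1 8
f 7 8 3
f 8 1 9
f 8 9 3
f 9 1 10
f 9 10 3
f 10 1 11
f 10 11 3
f 11 1 12
f 11 12 3
f 12 1 13
f 12 13 3
f 13 1 14
f 13 14 3
f 14 1 15
f 14 15 3
f 15 1 16
f 15 16 3
f 16 1 17
f 16 17 3
f 17 1 18
f 17 18 3
f 18 1 2
f 18 2 3
f 19 30 24
f 19 24 20
f 19 20 26
f 19 26 29
f 19 29 30
f 20 24 28
f 24 30 23
f 30 29 21
f 29 26 25
f 26 20 27
f 22 28 23
f 22 23 21
f 22 21 25
f 22 25 27
f 22 27 28
f 23 28 24
f 21 23 30
f 25 21 29
f 27 25 26
f 28 27 20
f 32 34 31
f 35 32 31
f 31 34 33
f 33 35 31
f 32 38 34
f 36 32 35
f 36 38 32
f 34 38 33
f 37 35 33
f 33 38 37
f 37 36 35
f 38 36 37
f 40 42 39
f 43 40 39
f 39 42 41
f 41 43 39
f 40 46 42
f 44 40 43
f 44 46 40
f 42 46 41
f 45 43 41
f 41 46 45
f 45 44 43
f 46 44 45
f 48 47 50
f 48 50 49
f 50 47 51
f 50 51 49
f 51 47 52
f 51 52 49
f 52 47 53
f 52 53 49
f 53 47 54
f 53 54 49
f 54 47 55
f 54 55 49
f 55 47 56
f 55 56 49
f 56 47 57
f 56 57 49
f 57 47 58
f 57 58 49
f 58 47 59
f 58 59 49
f 59 47 60
f 59 60 49
f 60 47 61
f 60 61 49
f 61 47 62
f 61 62 49
f 62 47 63
f 62 63 49
f 63 47 64
f 63 64 49
f 64 47 48
f 64 48 49



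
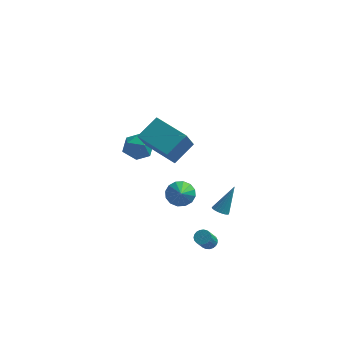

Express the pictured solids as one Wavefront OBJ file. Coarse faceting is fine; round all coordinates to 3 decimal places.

v 1.104 -0.866 -3.813
v 1.604 -0.945 -3.754
v 1.377 -1.653 -2.787
v 0.876 -1.574 -2.847
v 1.572 -0.772 -3.635
v 1.345 -1.481 -2.668
v 1.459 -0.616 -3.547
v 1.232 -1.324 -2.58
v 1.285 -0.503 -3.505
v 1.058 -1.211 -2.538
v 1.079 -0.452 -3.516
v 0.852 -1.161 -2.549
v 0.878 -0.473 -3.579
v 0.651 -1.182 -2.612
v 0.715 -0.562 -3.682
v 0.488 -1.271 -2.715
v 0.62 -0.704 -3.808
v 0.393 -1.412 -2.841
v 0.608 -0.873 -3.935
v 0.381 -1.582 -2.968
v 0.682 -1.041 -4.041
v 0.455 -1.75 -3.074
v 0.829 -1.179 -4.108
v 0.602 -1.888 -3.141
v 1.023 -1.263 -4.123
v 0.796 -1.971 -3.156
v 1.231 -1.278 -4.085
v 1.004 -1.986 -3.119
v 1.417 -1.222 -4
v 1.19 -1.93 -3.034
v 1.549 -1.104 -3.883
v 1.322 -1.812 -2.916
v -2.737 0.362 2.896
v -2.936 -0.676 4.34
v -1.911 1.456 3.795
v -2.11 0.418 5.24
v -0.87 -0.658 2.42
v -1.069 -1.696 3.865
v -0.044 0.436 3.32
v -0.243 -0.602 4.764
v 1.726 -0.875 -1.004
v 2.049 -0.578 -1.283
v 2.354 -0.105 0.544
v 1.872 -0.454 -1.273
v 1.67 -0.403 -1.216
v 1.477 -0.434 -1.123
v 1.327 -0.541 -1.009
v 1.247 -0.705 -0.894
v 1.249 -0.899 -0.798
v 1.333 -1.089 -0.738
v 1.486 -1.242 -0.724
v 1.68 -1.331 -0.759
v 1.881 -1.341 -0.836
v 2.056 -1.271 -0.942
v 2.174 -1.132 -1.058
v 2.214 -0.949 -1.166
v 2.17 -0.753 -1.245
v -0.604 -0.43 -0.3
v 0.093 -0.634 -0.742
v -0.356 -1.49 0.58
v 0.231 -0.349 -0.438
v 0.145 -0.085 -0.096
v -0.141 0.086 0.191
v -0.552 0.119 0.346
v -0.976 0.005 0.328
v -1.301 -0.226 0.142
v -1.439 -0.512 -0.163
v -1.354 -0.776 -0.505
v -1.067 -0.947 -0.791
v -0.657 -0.98 -0.947
v -0.232 -0.865 -0.929
v -4.439 4.236 -0.48
v -3.883 4.627 0.281
v -3.997 2.713 -0.021
v -3.441 3.104 0.74
v -4.459 3.16 0.771
v -4.732 4.101 0.487
v -3.148 3.239 -0.227
v -3.421 4.18 -0.511
v -3.085 4.011 0.437
v -3.896 3.962 1.054
v -3.984 3.378 -0.794
v -4.795 3.329 -0.177
f 2 1 5
f 2 5 3
f 3 5 6
f 3 6 4
f 5 1 7
f 5 7 6
f 6 7 8
f 6 8 4
f 7 1 9
f 7 9 8
f 8 9 10
f 8 10 4
f 9 1 11
f 9 11 10
f 10 11 12
f 10 12 4
f 11 1 13
f 11 13 12
f 12 13 14
f 12 14 4
f 13 1 15
f 13 15 14
f 14 15 16
f 14 16 4
f 15 1 17
f 15 17 16
f 16 17 18
f 16 18 4
f 17 1 19
f 17 19 18
f 18 19 20
f 18 20 4
f 19 1 21
f 19 21 20
f 20 21 22
f 20 22 4
f 21 1 23
f 21 23 22
f 22 23 24
f 22 24 4
f 23 1 25
f 23 25 24
f 24 25 26
f 24 26 4
f 25 1 27
f 25 27 26
f 26 27 28
f 26 28 4
f 27 1 29
f 27 29 28
f 28 29 30
f 28 30 4
f 29 1 31
f 29 31 30
f 30 31 32
f 30 32 4
f 31 1 2
f 31 2 32
f 32 2 3
f 32 3 4
f 34 36 33
f 37 34 33
f 33 36 35
f 35 37 33
f 34 40 36
f 38 34 37
f 38 40 34
f 36 40 35
f 39 37 35
f 35 40 39
f 39 38 37
f 40 38 39
f 42 41 44
f 42 44 43
f 44 41 45
f 44 45 43
f 45 41 46
f 45 46 43
f 46 41 47
f 46 47 43
f 47 41 48
f 47 48 43
f 48 41 49
f 48 49 43
f 49 41 50
f 49 50 43
f 50 41 51
f 50 51 43
f 51 41 52
f 51 52 43
f 52 41 53
f 52 53 43
f 53 41 54
f 53 54 43
f 54 41 55
f 54 55 43
f 55 41 56
f 55 56 43
f 56 41 57
f 56 57 43
f 57 41 42
f 57 42 43
f 59 58 61
f 59 61 60
f 61 58 62
f 61 62 60
f 62 58 63
f 62 63 60
f 63 58 64
f 63 64 60
f 64 58 65
f 64 65 60
f 65 58 66
f 65 66 60
f 66 58 67
f 66 67 60
f 67 58 68
f 67 68 60
f 68 58 69
f 68 69 60
f 69 58 70
f 69 70 60
f 70 58 71
f 70 71 60
f 71 58 59
f 71 59 60
f 72 83 77
f 72 77 73
f 72 73 79
f 72 79 82
f 72 82 83
f 73 77 81
f 77 83 76
f 83 82 74
f 82 79 78
f 79 73 80
f 75 81 76
f 75 76 74
f 75 74 78
f 75 78 80
f 75 80 81
f 76 81 77
f 74 76 83
f 78 74 82
f 80 78 79
f 81 80 73



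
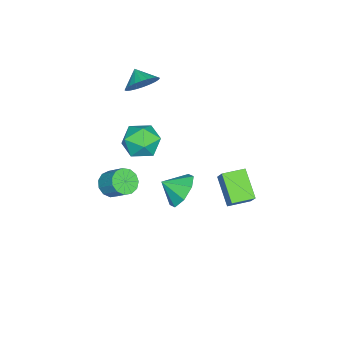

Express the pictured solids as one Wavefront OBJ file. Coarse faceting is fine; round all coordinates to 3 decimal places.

v 2.624 2.31 0.568
v 3.081 1.875 -0.259
v 2.876 1.39 1.192
v 3.588 2.308 0.176
v 3.53 2.742 0.841
v 2.942 2.924 1.346
v 2.168 2.746 1.395
v 1.661 2.313 0.96
v 1.718 1.879 0.295
v 2.307 1.697 -0.209
v 3.458 -0.902 0.821
v 4.043 -0.743 0.397
v 4.407 0.101 1.214
v 3.822 -0.058 1.639
v 3.735 -0.49 0.273
v 4.1 0.354 1.09
v 3.34 -0.368 0.323
v 3.704 0.476 1.14
v 2.982 -0.415 0.531
v 3.346 0.429 1.349
v 2.775 -0.617 0.832
v 3.139 0.227 1.649
v 2.785 -0.909 1.129
v 3.149 -0.066 1.946
v 3.008 -1.199 1.328
v 3.373 -0.356 2.146
v 3.375 -1.395 1.367
v 3.739 -0.551 2.184
v 3.767 -1.434 1.232
v 4.132 -0.59 2.05
v 4.062 -1.304 0.967
v 4.426 -0.46 1.785
v 4.164 -1.046 0.656
v 4.529 -0.203 1.473
v -1.852 2.656 -2.404
v -1.294 3.063 -1.497
v -2.602 3.631 -2.38
v -2.044 4.038 -1.472
v -0.736 3.542 -3.488
v -0.178 3.949 -2.58
v -1.486 4.517 -3.463
v -0.928 4.924 -2.556
v -2.788 -1.598 2.948
v -2.012 -2.007 3.288
v -3.352 -2.202 3.512
v -2.062 -1.735 3.53
v -2.222 -1.443 3.682
v -2.468 -1.174 3.724
v -2.762 -0.97 3.647
v -3.061 -0.861 3.463
v -3.318 -0.865 3.202
v -3.494 -0.98 2.902
v -3.563 -1.19 2.608
v -3.514 -1.462 2.367
v -3.354 -1.754 2.214
v -3.108 -2.023 2.173
v -2.813 -2.227 2.25
v -2.514 -2.336 2.433
v -2.257 -2.332 2.695
v -2.081 -2.217 2.995
v -1.256 -0.589 1.273
v -0.475 0.184 1.167
v -0.205 -1.764 0.433
v 0.576 -0.991 0.327
v 0.335 -1.4 1.324
v -0.314 -0.673 1.843
v -0.366 -0.907 -0.243
v -1.015 -0.18 0.276
v 0.075 -0.012 0.23
v 0.508 -0.316 1.199
v -1.188 -1.264 0.401
v -0.755 -1.568 1.37
f 2 1 4
f 2 4 3
f 4 1 5
f 4 5 3
f 5 1 6
f 5 6 3
f 6 1 7
f 6 7 3
f 7 1 8
f 7 8 3
f 8 1 9
f 8 9 3
f 9 1 10
f 9 10 3
f 10 1 2
f 10 2 3
f 12 11 15
f 12 15 13
f 13 15 16
f 13 16 14
f 15 11 17
f 15 17 16
f 16 17 18
f 16 18 14
f 17 11 19
f 17 19 18
f 18 19 20
f 18 20 14
f 19 11 21
f 19 21 20
f 20 21 22
f 20 22 14
f 21 11 23
f 21 23 22
f 22 23 24
f 22 24 14
f 23 11 25
f 23 25 24
f 24 25 26
f 24 26 14
f 25 11 27
f 25 27 26
f 26 27 28
f 26 28 14
f 27 11 29
f 27 29 28
f 28 29 30
f 28 30 14
f 29 11 31
f 29 31 30
f 30 31 32
f 30 32 14
f 31 11 33
f 31 33 32
f 32 33 34
f 32 34 14
f 33 11 12
f 33 12 34
f 34 12 13
f 34 13 14
f 36 38 35
f 39 36 35
f 35 38 37
f 37 39 35
f 36 42 38
f 40 36 39
f 40 42 36
f 38 42 37
f 41 39 37
f 37 42 41
f 41 40 39
f 42 40 41
f 44 43 46
f 44 46 45
f 46 43 47
f 46 47 45
f 47 43 48
f 47 48 45
f 48 43 49
f 48 49 45
f 49 43 50
f 49 50 45
f 50 43 51
f 50 51 45
f 51 43 52
f 51 52 45
f 52 43 53
f 52 53 45
f 53 43 54
f 53 54 45
f 54 43 55
f 54 55 45
f 55 43 56
f 55 56 45
f 56 43 57
f 56 57 45
f 57 43 58
f 57 58 45
f 58 43 59
f 58 59 45
f 59 43 60
f 59 60 45
f 60 43 44
f 60 44 45
f 61 72 66
f 61 66 62
f 61 62 68
f 61 68 71
f 61 71 72
f 62 66 70
f 66 72 65
f 72 71 63
f 71 68 67
f 68 62 69
f 64 70 65
f 64 65 63
f 64 63 67
f 64 67 69
f 64 69 70
f 65 70 66
f 63 65 72
f 67 63 71
f 69 67 68
f 70 69 62



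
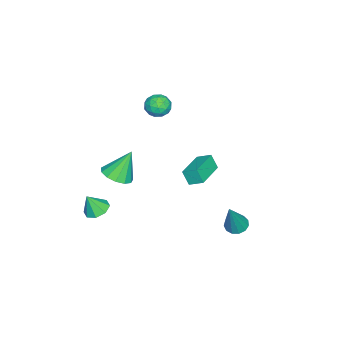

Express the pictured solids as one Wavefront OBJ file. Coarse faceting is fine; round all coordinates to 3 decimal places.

v 2.204 -2.684 -2.36
v 2.877 -2.443 -2.44
v 2.476 -3.096 -1.3
v 2.545 -2.069 -2.21
v 2.013 -2.055 -2.067
v 1.592 -2.41 -2.097
v 1.53 -2.926 -2.281
v 1.862 -3.3 -2.511
v 2.394 -3.314 -2.653
v 2.815 -2.959 -2.624
v -0.8 -2.862 -2.109
v 0.044 -2.58 -1.918
v -1.36 -2.258 -0.531
v -0.19 -2.188 -2.151
v -0.618 -2.01 -2.371
v -1.103 -2.102 -2.507
v -1.492 -2.435 -2.518
v -1.662 -2.904 -2.398
v -1.558 -3.36 -2.187
v -1.213 -3.657 -1.951
v -0.738 -3.702 -1.765
v -0.282 -3.48 -1.688
v 0.01 -3.062 -1.745
v -0.836 1.816 -0.325
v -0.944 1.42 0.453
v -0.833 2.565 0.056
v -0.94 2.169 0.834
v 0.94 1.711 -0.134
v 0.833 1.315 0.644
v 0.944 2.46 0.247
v 0.836 2.064 1.025
v 0.42 4.022 -2.933
v 0.915 4.344 -3.153
v 1.32 3.938 -1.027
v 0.684 4.585 -3.033
v 0.369 4.647 -2.882
v 0.07 4.511 -2.747
v -0.118 4.219 -2.671
v -0.134 3.865 -2.678
v 0.025 3.56 -2.767
v 0.309 3.402 -2.908
v 0.629 3.44 -3.057
v 0.882 3.663 -3.167
v 0.989 4 -3.203
v -3.828 -1.181 1.908
v -3.235 -0.977 1.485
v -3.185 -2.123 2.355
v -2.592 -1.919 1.932
v -2.808 -1.486 2.514
v -3.206 -0.904 2.238
v -3.214 -2.196 1.602
v -3.612 -1.614 1.326
v -2.855 -1.604 1.296
v -2.604 -1.165 1.86
v -3.816 -1.935 1.98
v -3.565 -1.496 2.544
v -3.588 -0.996 1.658
v -2.832 -2.104 2.182
v -2.959 -1.85 2.525
v -2.611 -1.729 2.276
v -3.571 -0.954 2.1
v -3.222 -0.833 1.852
v -2.971 -1.133 2.456
v -3.198 -2.267 1.988
v -2.849 -2.146 1.74
v -3.809 -1.371 1.564
v -3.461 -1.25 1.315
v -3.449 -1.967 1.384
v -3.016 -1.245 1.298
v -2.638 -1.798 1.56
v -3.004 -1.961 1.366
v -3.238 -1.619 1.204
v -2.869 -0.987 1.629
v -2.491 -1.541 1.891
v -2.618 -1.287 2.234
v -2.852 -0.944 2.072
v -2.646 -1.355 1.518
v -3.929 -1.559 1.949
v -3.551 -2.113 2.211
v -3.568 -2.156 1.768
v -3.802 -1.813 1.606
v -3.782 -1.302 2.28
v -3.404 -1.855 2.542
v -3.182 -1.481 2.636
v -3.416 -1.139 2.474
v -3.774 -1.745 2.322
f 2 1 4
f 2 4 3
f 4 1 5
f 4 5 3
f 5 1 6
f 5 6 3
f 6 1 7
f 6 7 3
f 7 1 8
f 7 8 3
f 8 1 9
f 8 9 3
f 9 1 10
f 9 10 3
f 10 1 2
f 10 2 3
f 12 11 14
f 12 14 13
f 14 11 15
f 14 15 13
f 15 11 16
f 15 16 13
f 16 11 17
f 16 17 13
f 17 11 18
f 17 18 13
f 18 11 19
f 18 19 13
f 19 11 20
f 19 20 13
f 20 11 21
f 20 21 13
f 21 11 22
f 21 22 13
f 22 11 23
f 22 23 13
f 23 11 12
f 23 12 13
f 25 27 24
f 28 25 24
f 24 27 26
f 26 28 24
f 25 31 27
f 29 25 28
f 29 31 25
f 27 31 26
f 30 28 26
f 26 31 30
f 30 29 28
f 31 29 30
f 33 32 35
f 33 35 34
f 35 32 36
f 35 36 34
f 36 32 37
f 36 37 34
f 37 32 38
f 37 38 34
f 38 32 39
f 38 39 34
f 39 32 40
f 39 40 34
f 40 32 41
f 40 41 34
f 41 32 42
f 41 42 34
f 42 32 43
f 42 43 34
f 43 32 44
f 43 44 34
f 44 32 33
f 44 33 34
f 45 82 61
f 82 56 85
f 61 85 50
f 82 85 61
f 45 61 57
f 61 50 62
f 57 62 46
f 61 62 57
f 45 57 66
f 57 46 67
f 66 67 52
f 57 67 66
f 45 66 78
f 66 52 81
f 78 81 55
f 66 81 78
f 45 78 82
f 78 55 86
f 82 86 56
f 78 86 82
f 46 62 73
f 62 50 76
f 73 76 54
f 62 76 73
f 50 85 63
f 85 56 84
f 63 84 49
f 85 84 63
f 56 86 83
f 86 55 79
f 83 79 47
f 86 79 83
f 55 81 80
f 81 52 68
f 80 68 51
f 81 68 80
f 52 67 72
f 67 46 69
f 72 69 53
f 67 69 72
f 48 74 60
f 74 54 75
f 60 75 49
f 74 75 60
f 48 60 58
f 60 49 59
f 58 59 47
f 60 59 58
f 48 58 65
f 58 47 64
f 65 64 51
f 58 64 65
f 48 65 70
f 65 51 71
f 70 71 53
f 65 71 70
f 48 70 74
f 70 53 77
f 74 77 54
f 70 77 74
f 49 75 63
f 75 54 76
f 63 76 50
f 75 76 63
f 47 59 83
f 59 49 84
f 83 84 56
f 59 84 83
f 51 64 80
f 64 47 79
f 80 79 55
f 64 79 80
f 53 71 72
f 71 51 68
f 72 68 52
f 71 68 72
f 54 77 73
f 77 53 69
f 73 69 46
f 77 69 73



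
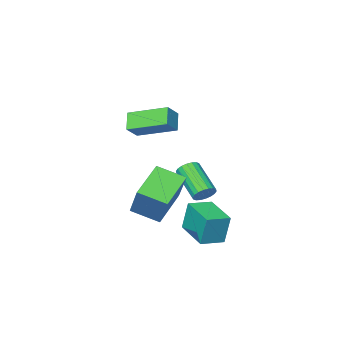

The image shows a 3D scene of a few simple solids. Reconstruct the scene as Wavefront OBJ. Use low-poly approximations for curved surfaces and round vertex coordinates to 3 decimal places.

v 1.92 1.466 -0.751
v 2.235 2.568 0.961
v 0.994 2.593 -1.306
v 1.309 3.694 0.407
v 3.611 2.406 -1.667
v 3.926 3.507 0.046
v 2.685 3.532 -2.221
v 3 4.634 -0.509
v -2.924 -0.887 -3.675
v -2.643 -1.235 -4.16
v -2.796 -2.961 -3.011
v -3.076 -2.613 -2.525
v -2.413 -1.149 -4
v -2.565 -2.875 -2.851
v -2.283 -1.01 -3.776
v -2.436 -2.737 -2.626
v -2.281 -0.848 -3.531
v -2.433 -2.575 -2.382
v -2.405 -0.693 -3.315
v -2.558 -2.42 -2.165
v -2.633 -0.576 -3.17
v -2.785 -2.303 -2.021
v -2.918 -0.521 -3.125
v -3.07 -2.248 -1.976
v -3.204 -0.539 -3.189
v -3.357 -2.265 -2.04
v -3.435 -0.625 -3.349
v -3.587 -2.351 -2.2
v -3.564 -0.763 -3.574
v -3.717 -2.49 -2.424
v -3.567 -0.925 -3.818
v -3.719 -2.652 -2.669
v -3.442 -1.08 -4.035
v -3.595 -2.807 -2.885
v -3.215 -1.197 -4.179
v -3.367 -2.924 -3.03
v -2.93 -1.252 -4.224
v -3.082 -2.979 -3.075
v -0.322 2.915 -3.538
v -0.512 3.14 -1.914
v -0.058 4.832 -3.773
v -0.247 5.057 -2.149
v 0.927 2.763 -3.371
v 0.738 2.988 -1.747
v 1.192 4.68 -3.606
v 1.002 4.905 -1.982
v 0.142 1.222 2.302
v -0.329 0.582 3.077
v 0.913 1.492 2.994
v 0.441 0.852 3.769
v 1.339 -0.472 1.631
v 0.867 -1.112 2.406
v 2.109 -0.202 2.323
v 1.638 -0.842 3.098
f 2 4 1
f 5 2 1
f 1 4 3
f 3 5 1
f 2 8 4
f 6 2 5
f 6 8 2
f 4 8 3
f 7 5 3
f 3 8 7
f 7 6 5
f 8 6 7
f 10 9 13
f 10 13 11
f 11 13 14
f 11 14 12
f 13 9 15
f 13 15 14
f 14 15 16
f 14 16 12
f 15 9 17
f 15 17 16
f 16 17 18
f 16 18 12
f 17 9 19
f 17 19 18
f 18 19 20
f 18 20 12
f 19 9 21
f 19 21 20
f 20 21 22
f 20 22 12
f 21 9 23
f 21 23 22
f 22 23 24
f 22 24 12
f 23 9 25
f 23 25 24
f 24 25 26
f 24 26 12
f 25 9 27
f 25 27 26
f 26 27 28
f 26 28 12
f 27 9 29
f 27 29 28
f 28 29 30
f 28 30 12
f 29 9 31
f 29 31 30
f 30 31 32
f 30 32 12
f 31 9 33
f 31 33 32
f 32 33 34
f 32 34 12
f 33 9 35
f 33 35 34
f 34 35 36
f 34 36 12
f 35 9 37
f 35 37 36
f 36 37 38
f 36 38 12
f 37 9 10
f 37 10 38
f 38 10 11
f 38 11 12
f 40 42 39
f 43 40 39
f 39 42 41
f 41 43 39
f 40 46 42
f 44 40 43
f 44 46 40
f 42 46 41
f 45 43 41
f 41 46 45
f 45 44 43
f 46 44 45
f 48 50 47
f 51 48 47
f 47 50 49
f 49 51 47
f 48 54 50
f 52 48 51
f 52 54 48
f 50 54 49
f 53 51 49
f 49 54 53
f 53 52 51
f 54 52 53



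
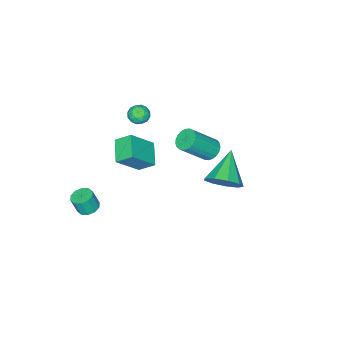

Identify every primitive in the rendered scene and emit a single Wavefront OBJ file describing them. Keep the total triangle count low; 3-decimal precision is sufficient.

v -0.991 2.994 1.474
v -0.297 2.302 1.927
v -2.549 2.186 2.626
v -0.327 2.925 2.323
v -0.668 3.58 2.322
v -1.16 3.962 1.924
v -1.573 3.89 1.315
v -1.713 3.4 0.781
v -1.515 2.72 0.571
v -1.072 2.168 0.784
v -0.591 2.003 1.319
v -4.534 -0.988 -0.994
v -3.988 -0.635 -1.325
v -2.659 -1.279 0.182
v -3.206 -1.632 0.514
v -4.096 -0.422 -1.138
v -2.768 -1.066 0.369
v -4.281 -0.307 -0.926
v -2.952 -0.951 0.581
v -4.509 -0.309 -0.726
v -3.18 -0.953 0.781
v -4.742 -0.429 -0.572
v -3.413 -1.073 0.935
v -4.938 -0.645 -0.491
v -3.609 -1.29 1.016
v -5.065 -0.921 -0.497
v -3.736 -1.565 1.01
v -5.1 -1.208 -0.589
v -3.772 -1.853 0.918
v -5.038 -1.457 -0.75
v -3.709 -2.102 0.757
v -4.888 -1.625 -0.954
v -3.559 -2.27 0.553
v -4.677 -1.683 -1.165
v -3.348 -2.327 0.342
v -4.442 -1.621 -1.346
v -3.113 -2.265 0.161
v -4.222 -1.449 -1.466
v -2.893 -2.093 0.041
v -4.057 -1.197 -1.504
v -2.728 -1.841 0.003
v -3.974 -0.909 -1.454
v -2.645 -1.554 0.053
v 0.397 -1.821 2.311
v -0.013 -1.03 2.973
v 1.35 -0.863 1.757
v 0.939 -0.072 2.419
v 1.641 -2.288 3.641
v 1.23 -1.497 4.303
v 2.593 -1.33 3.087
v 2.183 -0.539 3.749
v -1.295 -2.472 3.397
v -0.638 -2.498 3.476
v -1.342 -3.542 3.444
v -0.685 -3.568 3.523
v -1.068 -3.325 4.006
v -1.038 -2.663 3.977
v -0.942 -3.377 2.943
v -0.912 -2.715 2.914
v -0.419 -3.057 3.196
v -0.497 -3.025 3.853
v -1.483 -3.015 3.067
v -1.561 -2.983 3.724
v -0.962 -2.391 3.432
v -1.018 -3.649 3.488
v -1.243 -3.506 3.771
v -0.857 -3.521 3.818
v -1.198 -2.488 3.727
v -0.811 -2.504 3.773
v -1.064 -2.989 4.085
v -1.169 -3.536 3.147
v -0.782 -3.552 3.193
v -1.123 -2.519 3.102
v -0.737 -2.534 3.149
v -0.916 -3.051 2.835
v -0.448 -2.735 3.314
v -0.475 -3.364 3.342
v -0.626 -3.251 3.001
v -0.609 -2.863 2.984
v -0.493 -2.716 3.7
v -0.521 -3.345 3.728
v -0.746 -3.202 4.012
v -0.729 -2.813 3.995
v -0.365 -3.044 3.535
v -1.459 -2.695 3.192
v -1.487 -3.324 3.22
v -1.251 -3.227 2.925
v -1.234 -2.838 2.908
v -1.505 -2.676 3.578
v -1.532 -3.305 3.606
v -1.371 -3.177 3.936
v -1.354 -2.789 3.919
v -1.615 -2.996 3.385
v 2.958 -3.113 -1.966
v 3.438 -2.675 -1.972
v 3.682 -2.929 -0.92
v 3.202 -3.367 -0.914
v 3.103 -2.49 -1.85
v 3.347 -2.744 -0.797
v 2.712 -2.544 -1.772
v 2.957 -2.797 -0.719
v 2.415 -2.814 -1.768
v 2.66 -3.068 -0.716
v 2.326 -3.199 -1.84
v 2.57 -3.453 -0.788
v 2.478 -3.551 -1.96
v 2.722 -3.805 -0.908
v 2.813 -3.736 -2.083
v 3.057 -3.99 -1.03
v 3.203 -3.683 -2.161
v 3.448 -3.936 -1.108
v 3.5 -3.412 -2.164
v 3.745 -3.666 -1.112
v 3.59 -3.027 -2.092
v 3.834 -3.281 -1.04
f 2 1 4
f 2 4 3
f 4 1 5
f 4 5 3
f 5 1 6
f 5 6 3
f 6 1 7
f 6 7 3
f 7 1 8
f 7 8 3
f 8 1 9
f 8 9 3
f 9 1 10
f 9 10 3
f 10 1 11
f 10 11 3
f 11 1 2
f 11 2 3
f 13 12 16
f 13 16 14
f 14 16 17
f 14 17 15
f 16 12 18
f 16 18 17
f 17 18 19
f 17 19 15
f 18 12 20
f 18 20 19
f 19 20 21
f 19 21 15
f 20 12 22
f 20 22 21
f 21 22 23
f 21 23 15
f 22 12 24
f 22 24 23
f 23 24 25
f 23 25 15
f 24 12 26
f 24 26 25
f 25 26 27
f 25 27 15
f 26 12 28
f 26 28 27
f 27 28 29
f 27 29 15
f 28 12 30
f 28 30 29
f 29 30 31
f 29 31 15
f 30 12 32
f 30 32 31
f 31 32 33
f 31 33 15
f 32 12 34
f 32 34 33
f 33 34 35
f 33 35 15
f 34 12 36
f 34 36 35
f 35 36 37
f 35 37 15
f 36 12 38
f 36 38 37
f 37 38 39
f 37 39 15
f 38 12 40
f 38 40 39
f 39 40 41
f 39 41 15
f 40 12 42
f 40 42 41
f 41 42 43
f 41 43 15
f 42 12 13
f 42 13 43
f 43 13 14
f 43 14 15
f 45 47 44
f 48 45 44
f 44 47 46
f 46 48 44
f 45 51 47
f 49 45 48
f 49 51 45
f 47 51 46
f 50 48 46
f 46 51 50
f 50 49 48
f 51 49 50
f 52 89 68
f 89 63 92
f 68 92 57
f 89 92 68
f 52 68 64
f 68 57 69
f 64 69 53
f 68 69 64
f 52 64 73
f 64 53 74
f 73 74 59
f 64 74 73
f 52 73 85
f 73 59 88
f 85 88 62
f 73 88 85
f 52 85 89
f 85 62 93
f 89 93 63
f 85 93 89
f 53 69 80
f 69 57 83
f 80 83 61
f 69 83 80
f 57 92 70
f 92 63 91
f 70 91 56
f 92 91 70
f 63 93 90
f 93 62 86
f 90 86 54
f 93 86 90
f 62 88 87
f 88 59 75
f 87 75 58
f 88 75 87
f 59 74 79
f 74 53 76
f 79 76 60
f 74 76 79
f 55 81 67
f 81 61 82
f 67 82 56
f 81 82 67
f 55 67 65
f 67 56 66
f 65 66 54
f 67 66 65
f 55 65 72
f 65 54 71
f 72 71 58
f 65 71 72
f 55 72 77
f 72 58 78
f 77 78 60
f 72 78 77
f 55 77 81
f 77 60 84
f 81 84 61
f 77 84 81
f 56 82 70
f 82 61 83
f 70 83 57
f 82 83 70
f 54 66 90
f 66 56 91
f 90 91 63
f 66 91 90
f 58 71 87
f 71 54 86
f 87 86 62
f 71 86 87
f 60 78 79
f 78 58 75
f 79 75 59
f 78 75 79
f 61 84 80
f 84 60 76
f 80 76 53
f 84 76 80
f 95 94 98
f 95 98 96
f 96 98 99
f 96 99 97
f 98 94 100
f 98 100 99
f 99 100 101
f 99 101 97
f 100 94 102
f 100 102 101
f 101 102 103
f 101 103 97
f 102 94 104
f 102 104 103
f 103 104 105
f 103 105 97
f 104 94 106
f 104 106 105
f 105 106 107
f 105 107 97
f 106 94 108
f 106 108 107
f 107 108 109
f 107 109 97
f 108 94 110
f 108 110 109
f 109 110 111
f 109 111 97
f 110 94 112
f 110 112 111
f 111 112 113
f 111 113 97
f 112 94 114
f 112 114 113
f 113 114 115
f 113 115 97
f 114 94 95
f 114 95 115
f 115 95 96
f 115 96 97



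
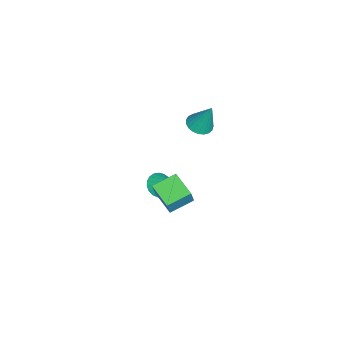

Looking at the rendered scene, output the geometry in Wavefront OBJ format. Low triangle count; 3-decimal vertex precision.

v 2.434 -0.166 -0.731
v 2.915 -0.218 0.257
v 3.44 0.765 -1.171
v 3.921 0.713 -0.183
v 3.199 -1.193 -1.157
v 3.68 -1.245 -0.169
v 4.205 -0.262 -1.597
v 4.686 -0.314 -0.609
v 0.505 -1.525 -3.136
v 0.985 -1.25 -3.643
v 1.015 -0.735 -2.224
v 0.742 -1.057 -3.673
v 0.457 -0.946 -3.611
v 0.181 -0.934 -3.466
v -0.039 -1.025 -3.265
v -0.165 -1.202 -3.041
v -0.175 -1.435 -2.834
v -0.068 -1.683 -2.679
v 0.139 -1.904 -2.603
v 0.409 -2.06 -2.619
v 0.695 -2.123 -2.725
v 0.949 -2.082 -2.902
v 1.126 -1.945 -3.119
v 1.195 -1.736 -3.339
v 1.146 -1.49 -3.525
v -2.918 -0.119 -0.962
v -2.188 -0.046 -1.121
v -2.622 0.559 0.702
v -2.303 0.23 -1.213
v -2.523 0.445 -1.261
v -2.812 0.562 -1.258
v -3.119 0.562 -1.203
v -3.392 0.444 -1.107
v -3.582 0.229 -0.985
v -3.657 -0.046 -0.86
v -3.605 -0.334 -0.752
v -3.433 -0.585 -0.68
v -3.173 -0.755 -0.657
v -2.868 -0.815 -0.687
v -2.572 -0.754 -0.764
v -2.336 -0.584 -0.875
v -2.2 -0.333 -1.002
f 2 4 1
f 5 2 1
f 1 4 3
f 3 5 1
f 2 8 4
f 6 2 5
f 6 8 2
f 4 8 3
f 7 5 3
f 3 8 7
f 7 6 5
f 8 6 7
f 10 9 12
f 10 12 11
f 12 9 13
f 12 13 11
f 13 9 14
f 13 14 11
f 14 9 15
f 14 15 11
f 15 9 16
f 15 16 11
f 16 9 17
f 16 17 11
f 17 9 18
f 17 18 11
f 18 9 19
f 18 19 11
f 19 9 20
f 19 20 11
f 20 9 21
f 20 21 11
f 21 9 22
f 21 22 11
f 22 9 23
f 22 23 11
f 23 9 24
f 23 24 11
f 24 9 25
f 24 25 11
f 25 9 10
f 25 10 11
f 27 26 29
f 27 29 28
f 29 26 30
f 29 30 28
f 30 26 31
f 30 31 28
f 31 26 32
f 31 32 28
f 32 26 33
f 32 33 28
f 33 26 34
f 33 34 28
f 34 26 35
f 34 35 28
f 35 26 36
f 35 36 28
f 36 26 37
f 36 37 28
f 37 26 38
f 37 38 28
f 38 26 39
f 38 39 28
f 39 26 40
f 39 40 28
f 40 26 41
f 40 41 28
f 41 26 42
f 41 42 28
f 42 26 27
f 42 27 28

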